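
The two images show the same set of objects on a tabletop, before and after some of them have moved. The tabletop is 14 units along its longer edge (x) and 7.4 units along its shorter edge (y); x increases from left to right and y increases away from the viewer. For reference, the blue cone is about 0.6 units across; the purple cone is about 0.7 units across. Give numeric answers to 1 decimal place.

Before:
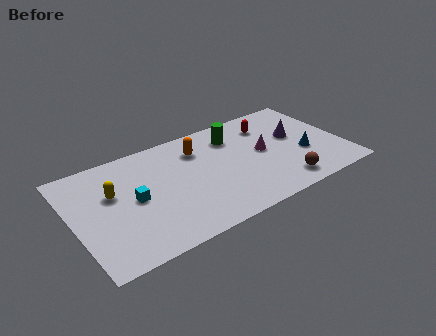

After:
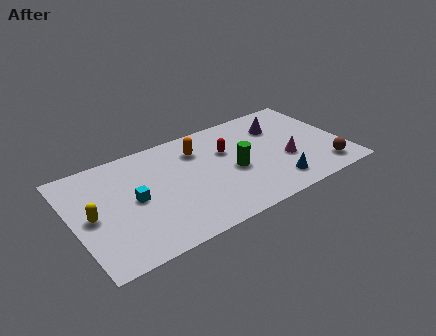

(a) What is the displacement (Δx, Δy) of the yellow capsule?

(-1.2, -1.0)

The yellow capsule was at about (2.1, 4.6) and moved to about (0.9, 3.6).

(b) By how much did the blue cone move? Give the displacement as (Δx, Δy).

(-1.8, -1.4)

The blue cone was at about (11.9, 2.8) and moved to about (10.1, 1.4).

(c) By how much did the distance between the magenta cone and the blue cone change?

-0.7

Before: roughly 2.3 units apart; after: 1.6. That's 0.7 units closer together.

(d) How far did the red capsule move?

2.6

From (10.5, 5.7) to (8.1, 4.8), the red capsule covered √(2.4² + 0.9²) ≈ 2.6 units.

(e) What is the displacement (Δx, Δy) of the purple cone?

(-0.7, 1.1)

The purple cone was at about (11.7, 4.3) and moved to about (11.0, 5.4).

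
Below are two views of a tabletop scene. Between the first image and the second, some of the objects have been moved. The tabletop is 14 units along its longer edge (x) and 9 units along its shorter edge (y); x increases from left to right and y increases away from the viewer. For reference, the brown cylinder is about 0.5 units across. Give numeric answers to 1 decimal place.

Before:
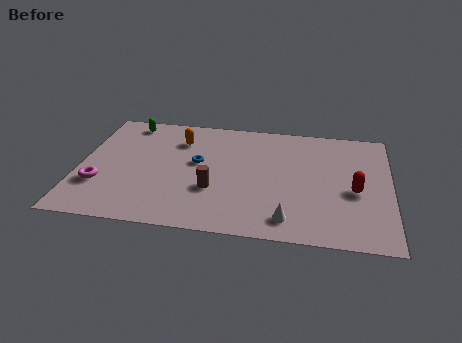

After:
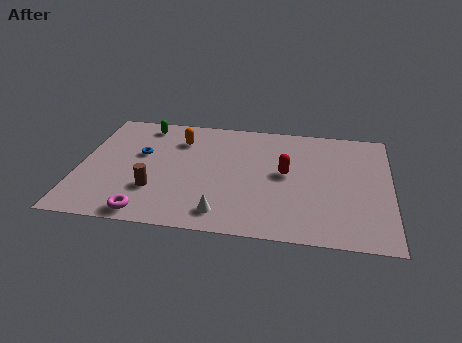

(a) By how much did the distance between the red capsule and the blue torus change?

-0.6

They were about 7.2 units apart before and 6.6 after — 0.6 units closer together.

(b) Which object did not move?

the orange capsule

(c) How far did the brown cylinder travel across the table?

2.6

From (6.1, 3.1) to (3.5, 2.7), the brown cylinder covered √(2.6² + 0.4²) ≈ 2.6 units.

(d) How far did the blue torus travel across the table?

2.6

From (5.3, 5.1) to (2.7, 5.4), the blue torus covered √(2.6² + 0.3²) ≈ 2.6 units.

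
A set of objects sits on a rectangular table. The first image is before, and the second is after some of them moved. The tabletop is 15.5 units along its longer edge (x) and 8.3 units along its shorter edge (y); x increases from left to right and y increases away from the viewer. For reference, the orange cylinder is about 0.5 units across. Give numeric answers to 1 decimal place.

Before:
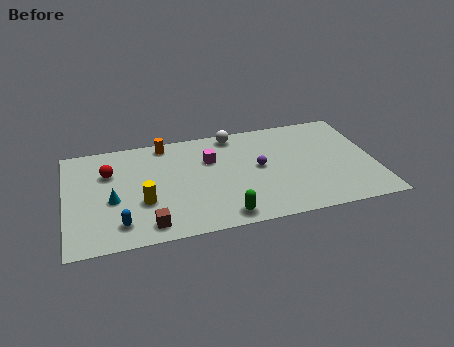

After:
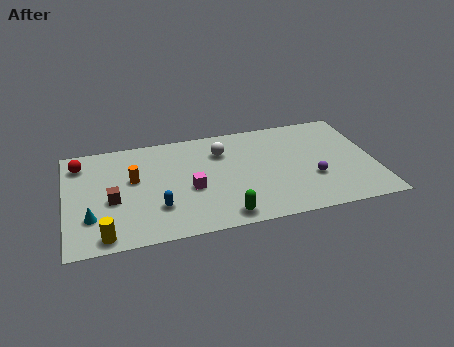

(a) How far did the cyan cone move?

1.6

The cyan cone moved from about (2.3, 3.5) to (1.2, 2.4), a distance of √(1.1² + 1.1²) ≈ 1.6.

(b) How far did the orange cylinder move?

3.0

The orange cylinder was near (5.1, 7.4) before and (3.4, 4.9) after, so it travelled √(1.7² + 2.5²) ≈ 3.0 units.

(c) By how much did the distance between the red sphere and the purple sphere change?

+4.5

The distance was about 7.6 in the first image and 12.1 in the second, so they moved 4.5 units further apart.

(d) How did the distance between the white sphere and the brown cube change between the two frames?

-1.5

The distance was about 7.7 in the first image and 6.2 in the second, so they moved 1.5 units closer together.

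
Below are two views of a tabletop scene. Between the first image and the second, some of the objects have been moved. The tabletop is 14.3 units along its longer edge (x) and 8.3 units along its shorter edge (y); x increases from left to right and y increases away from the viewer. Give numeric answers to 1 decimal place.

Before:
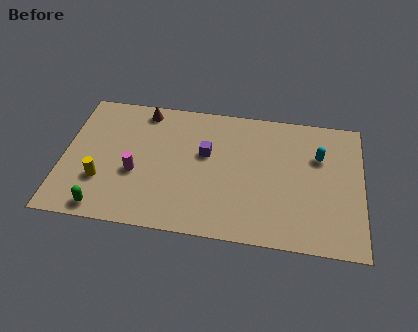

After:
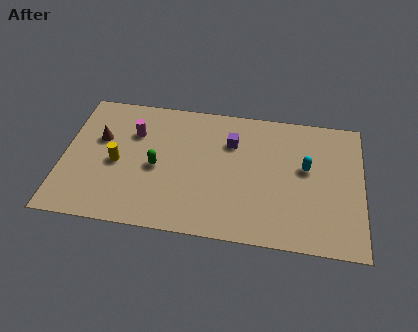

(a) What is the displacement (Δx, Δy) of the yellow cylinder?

(0.7, 1.2)

The yellow cylinder started near (1.9, 2.6) and ended near (2.6, 3.8).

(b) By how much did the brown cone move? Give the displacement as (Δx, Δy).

(-2.0, -2.1)

From the two frames, the brown cone sits at roughly (3.7, 7.3) before and (1.7, 5.2) after.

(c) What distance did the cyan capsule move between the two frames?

1.0

The cyan capsule moved from about (12.2, 5.6) to (11.6, 4.8), a distance of √(0.6² + 0.8²) ≈ 1.0.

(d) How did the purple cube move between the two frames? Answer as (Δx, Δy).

(1.2, 0.9)

The purple cube started near (6.8, 5.0) and ended near (8.0, 5.9).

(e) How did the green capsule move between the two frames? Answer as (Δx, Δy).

(2.4, 2.9)

The green capsule was at about (2.1, 0.9) and moved to about (4.5, 3.8).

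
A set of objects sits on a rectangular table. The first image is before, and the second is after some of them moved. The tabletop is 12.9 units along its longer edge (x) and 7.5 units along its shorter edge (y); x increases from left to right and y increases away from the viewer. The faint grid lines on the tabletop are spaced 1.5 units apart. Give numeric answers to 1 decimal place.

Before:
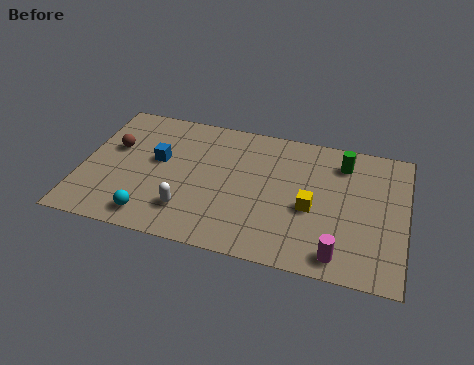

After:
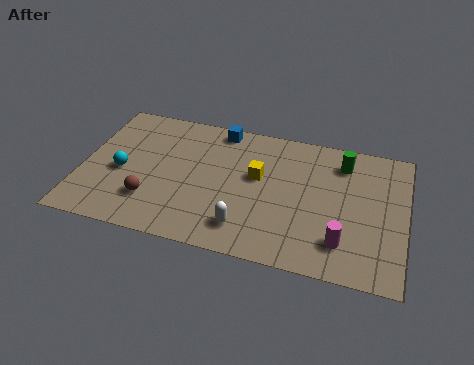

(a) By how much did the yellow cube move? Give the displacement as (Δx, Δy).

(-2.2, 1.2)

The yellow cube started near (9.2, 3.2) and ended near (7.0, 4.4).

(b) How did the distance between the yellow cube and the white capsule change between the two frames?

-2.1

Before: roughly 5.0 units apart; after: 2.9. That's 2.1 units closer together.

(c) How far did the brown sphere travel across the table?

3.1

The brown sphere was near (1.2, 4.6) before and (2.9, 2.0) after, so it travelled √(1.7² + 2.6²) ≈ 3.1 units.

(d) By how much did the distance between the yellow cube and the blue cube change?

-3.4

The distance was about 6.3 in the first image and 2.9 in the second, so they moved 3.4 units closer together.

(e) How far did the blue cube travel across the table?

3.3

The blue cube was near (3.0, 4.3) before and (5.3, 6.7) after, so it travelled √(2.3² + 2.4²) ≈ 3.3 units.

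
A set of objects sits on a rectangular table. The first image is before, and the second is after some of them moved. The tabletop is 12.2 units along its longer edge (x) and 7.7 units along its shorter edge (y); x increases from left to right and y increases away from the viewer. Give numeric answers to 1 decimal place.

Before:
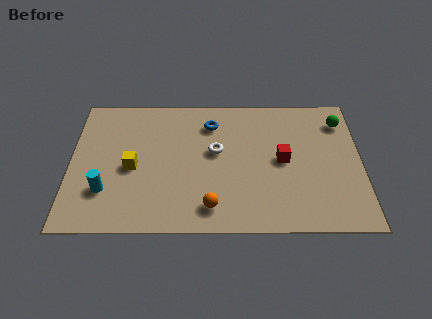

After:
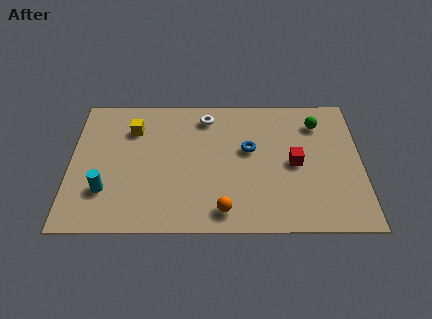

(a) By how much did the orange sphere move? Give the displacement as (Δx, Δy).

(0.5, -0.2)

The orange sphere started near (5.9, 1.3) and ended near (6.4, 1.1).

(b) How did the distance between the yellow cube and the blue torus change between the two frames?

+0.9

The distance was about 4.1 in the first image and 5.0 in the second, so they moved 0.9 units further apart.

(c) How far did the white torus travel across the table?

2.0

The white torus was near (6.1, 4.4) before and (5.7, 6.4) after, so it travelled √(0.4² + 2.0²) ≈ 2.0 units.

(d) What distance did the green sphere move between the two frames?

1.0

From (11.4, 6.1) to (10.4, 6.0), the green sphere covered √(1.0² + 0.1²) ≈ 1.0 units.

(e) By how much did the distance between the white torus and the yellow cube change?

-0.4

They were about 3.6 units apart before and 3.2 after — 0.4 units closer together.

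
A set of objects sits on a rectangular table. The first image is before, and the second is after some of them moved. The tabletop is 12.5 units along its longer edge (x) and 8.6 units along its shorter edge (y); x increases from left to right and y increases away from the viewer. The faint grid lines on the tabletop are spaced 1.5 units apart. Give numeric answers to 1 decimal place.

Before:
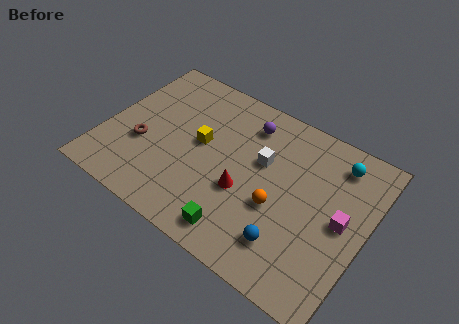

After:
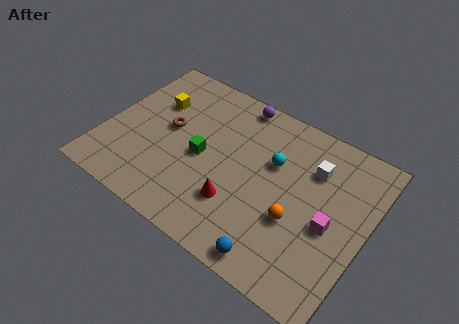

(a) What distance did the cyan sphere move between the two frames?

3.2

The cyan sphere was near (10.7, 7.1) before and (7.9, 5.5) after, so it travelled √(2.8² + 1.6²) ≈ 3.2 units.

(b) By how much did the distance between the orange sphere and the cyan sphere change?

-1.6

They were about 4.3 units apart before and 2.7 after — 1.6 units closer together.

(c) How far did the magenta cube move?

0.7

From (11.4, 4.3) to (10.9, 3.8), the magenta cube covered √(0.5² + 0.5²) ≈ 0.7 units.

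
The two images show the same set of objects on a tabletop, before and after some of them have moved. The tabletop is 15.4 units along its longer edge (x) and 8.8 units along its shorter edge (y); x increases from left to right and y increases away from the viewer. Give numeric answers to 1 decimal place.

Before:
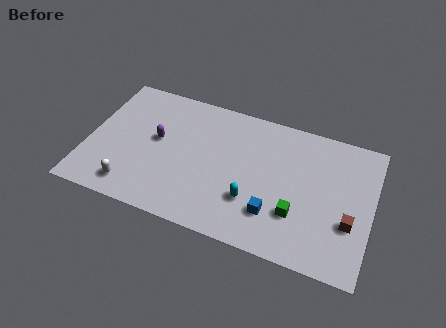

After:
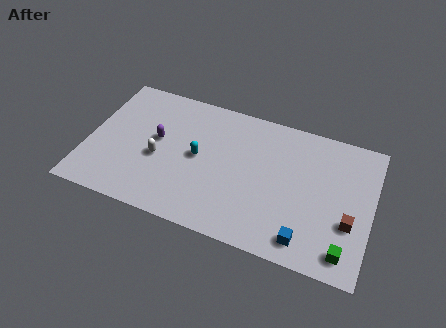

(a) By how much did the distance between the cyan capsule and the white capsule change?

-4.3

Before: roughly 6.5 units apart; after: 2.2. That's 4.3 units closer together.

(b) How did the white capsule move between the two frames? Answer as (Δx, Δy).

(1.2, 2.3)

The white capsule started near (2.7, 1.4) and ended near (3.9, 3.7).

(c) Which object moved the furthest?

the cyan capsule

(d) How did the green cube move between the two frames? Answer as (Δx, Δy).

(2.7, -1.4)

From the two frames, the green cube sits at roughly (11.5, 2.7) before and (14.2, 1.3) after.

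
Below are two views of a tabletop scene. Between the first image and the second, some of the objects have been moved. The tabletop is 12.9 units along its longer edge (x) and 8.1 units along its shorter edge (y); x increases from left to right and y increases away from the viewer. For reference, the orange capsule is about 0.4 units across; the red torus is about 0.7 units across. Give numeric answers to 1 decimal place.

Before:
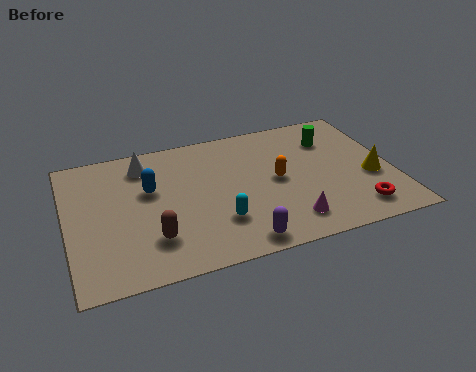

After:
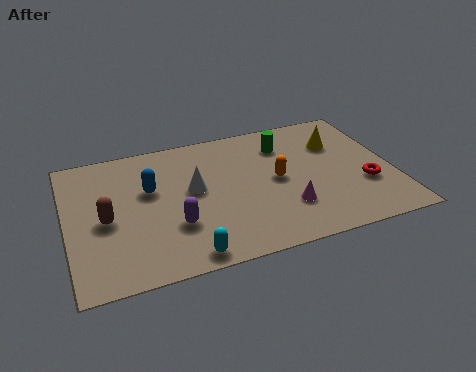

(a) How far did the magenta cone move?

0.8

The magenta cone moved from about (8.5, 1.5) to (8.5, 2.3), a distance of √(0.0² + 0.8²) ≈ 0.8.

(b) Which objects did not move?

the orange capsule and the blue capsule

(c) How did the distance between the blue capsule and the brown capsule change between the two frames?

-0.7

They were about 2.9 units apart before and 2.2 after — 0.7 units closer together.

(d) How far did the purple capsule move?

2.9

The purple capsule was near (6.5, 0.9) before and (4.1, 2.6) after, so it travelled √(2.4² + 1.7²) ≈ 2.9 units.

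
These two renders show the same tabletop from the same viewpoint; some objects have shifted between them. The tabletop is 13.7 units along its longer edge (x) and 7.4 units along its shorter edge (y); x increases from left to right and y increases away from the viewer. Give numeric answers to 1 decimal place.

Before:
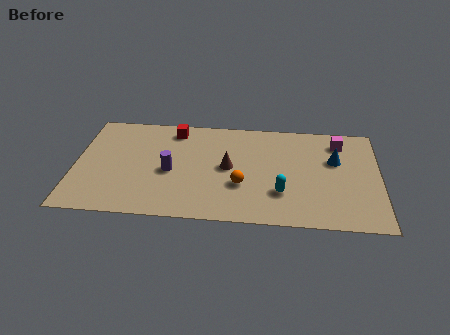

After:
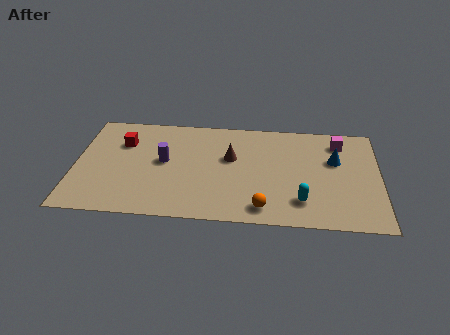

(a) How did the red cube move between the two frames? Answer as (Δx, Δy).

(-2.3, -1.1)

From the two frames, the red cube sits at roughly (4.4, 6.3) before and (2.1, 5.2) after.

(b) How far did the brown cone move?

0.7

The brown cone moved from about (6.9, 3.8) to (7.0, 4.5), a distance of √(0.1² + 0.7²) ≈ 0.7.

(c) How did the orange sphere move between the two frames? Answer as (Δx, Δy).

(1.0, -1.5)

The orange sphere started near (7.5, 2.6) and ended near (8.5, 1.1).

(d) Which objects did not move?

the magenta cube and the blue cone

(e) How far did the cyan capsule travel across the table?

1.0

From (9.3, 2.2) to (10.2, 1.7), the cyan capsule covered √(0.9² + 0.5²) ≈ 1.0 units.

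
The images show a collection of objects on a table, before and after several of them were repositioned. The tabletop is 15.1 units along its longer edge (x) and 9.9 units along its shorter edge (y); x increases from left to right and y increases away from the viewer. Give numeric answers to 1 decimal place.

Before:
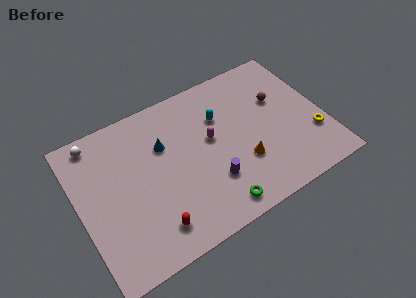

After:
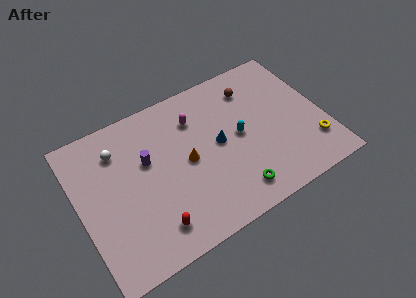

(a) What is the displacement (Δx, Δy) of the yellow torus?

(-0.1, -0.6)

The yellow torus started near (14.2, 3.0) and ended near (14.1, 2.4).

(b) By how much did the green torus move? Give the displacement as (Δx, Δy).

(1.2, 0.4)

The green torus started near (7.8, 1.2) and ended near (9.0, 1.6).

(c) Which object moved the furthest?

the purple cylinder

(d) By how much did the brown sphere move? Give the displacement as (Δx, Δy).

(-1.4, 1.5)

The brown sphere was at about (12.6, 6.3) and moved to about (11.2, 7.8).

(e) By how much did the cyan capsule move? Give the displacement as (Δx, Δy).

(0.9, -1.8)

The cyan capsule started near (9.0, 6.8) and ended near (9.9, 5.0).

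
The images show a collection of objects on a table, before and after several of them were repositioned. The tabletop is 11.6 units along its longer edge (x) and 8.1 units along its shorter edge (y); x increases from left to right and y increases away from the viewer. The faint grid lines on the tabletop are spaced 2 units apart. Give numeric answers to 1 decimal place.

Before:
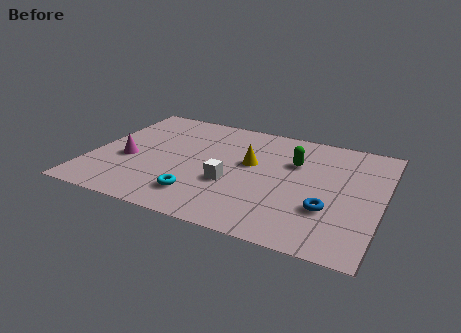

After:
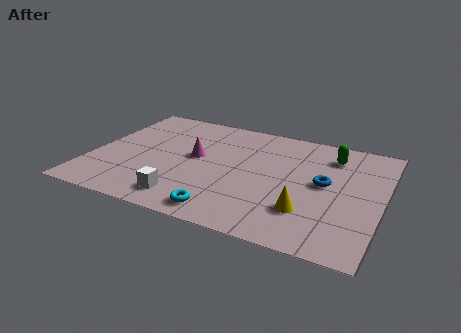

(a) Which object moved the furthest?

the yellow cone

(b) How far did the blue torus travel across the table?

1.7

The blue torus moved from about (9.6, 2.6) to (9.3, 4.3), a distance of √(0.3² + 1.7²) ≈ 1.7.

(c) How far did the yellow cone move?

3.5

The yellow cone moved from about (6.3, 4.7) to (8.8, 2.2), a distance of √(2.5² + 2.5²) ≈ 3.5.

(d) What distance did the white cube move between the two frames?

2.3

The white cube was near (5.7, 3.0) before and (4.1, 1.3) after, so it travelled √(1.6² + 1.7²) ≈ 2.3 units.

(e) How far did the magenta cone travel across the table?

2.8

From (1.5, 3.3) to (4.1, 4.4), the magenta cone covered √(2.6² + 1.1²) ≈ 2.8 units.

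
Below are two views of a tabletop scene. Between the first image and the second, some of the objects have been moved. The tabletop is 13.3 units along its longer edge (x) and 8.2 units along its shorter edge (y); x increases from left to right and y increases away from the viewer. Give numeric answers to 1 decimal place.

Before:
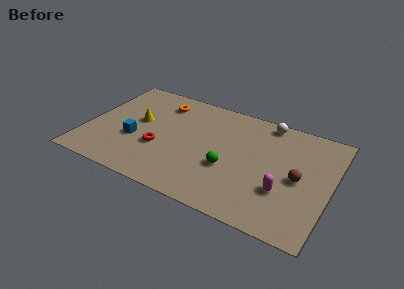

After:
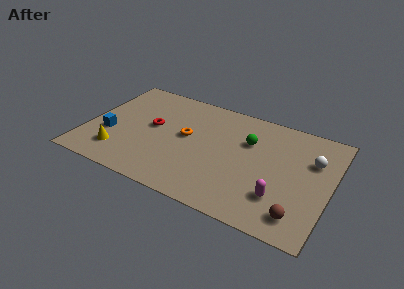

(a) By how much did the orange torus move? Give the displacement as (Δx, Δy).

(1.7, -2.1)

The orange torus started near (3.7, 6.6) and ended near (5.4, 4.5).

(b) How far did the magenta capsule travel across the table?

0.5

From (10.9, 2.7) to (10.8, 2.2), the magenta capsule covered √(0.1² + 0.5²) ≈ 0.5 units.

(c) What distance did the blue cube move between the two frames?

1.4

The blue cube was near (2.7, 3.1) before and (1.3, 3.0) after, so it travelled √(1.4² + 0.1²) ≈ 1.4 units.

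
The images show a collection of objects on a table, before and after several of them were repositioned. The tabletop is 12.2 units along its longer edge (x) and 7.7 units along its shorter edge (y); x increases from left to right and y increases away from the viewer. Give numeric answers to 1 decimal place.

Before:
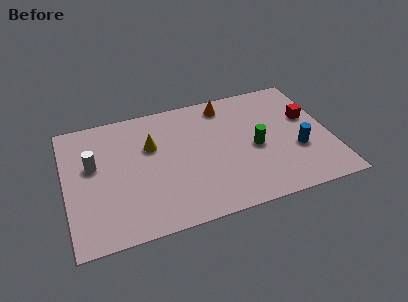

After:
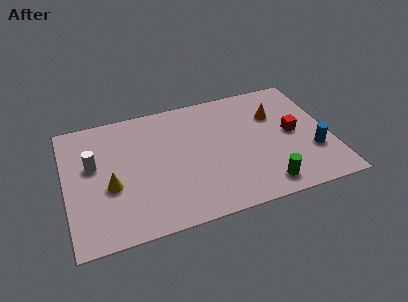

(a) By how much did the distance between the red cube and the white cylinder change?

-0.8

Before: roughly 10.0 units apart; after: 9.2. That's 0.8 units closer together.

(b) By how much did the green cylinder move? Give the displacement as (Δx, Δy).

(0.2, -2.4)

The green cylinder was at about (8.7, 3.5) and moved to about (8.9, 1.1).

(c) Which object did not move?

the white cylinder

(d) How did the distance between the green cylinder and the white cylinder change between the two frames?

+0.9

Before: roughly 7.5 units apart; after: 8.4. That's 0.9 units further apart.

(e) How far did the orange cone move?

2.6

The orange cone moved from about (7.6, 6.6) to (9.8, 5.3), a distance of √(2.2² + 1.3²) ≈ 2.6.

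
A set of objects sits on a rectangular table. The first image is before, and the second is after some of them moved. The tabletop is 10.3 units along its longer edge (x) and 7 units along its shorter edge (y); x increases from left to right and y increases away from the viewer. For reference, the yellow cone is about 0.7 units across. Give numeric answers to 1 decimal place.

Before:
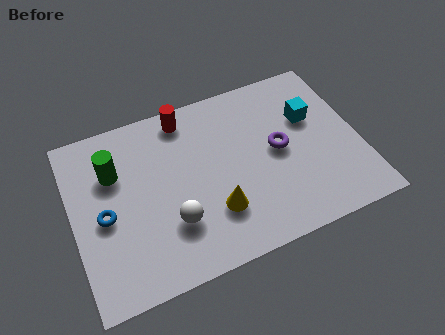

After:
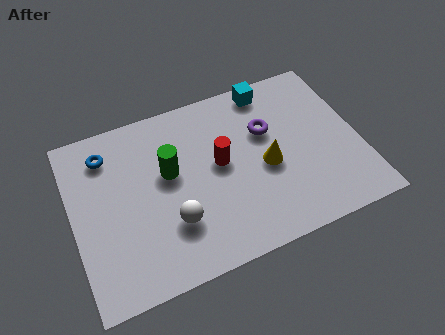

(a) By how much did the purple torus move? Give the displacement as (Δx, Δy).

(-0.3, 0.9)

From the two frames, the purple torus sits at roughly (7.4, 3.6) before and (7.1, 4.5) after.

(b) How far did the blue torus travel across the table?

2.4

The blue torus moved from about (1.1, 3.2) to (1.4, 5.6), a distance of √(0.3² + 2.4²) ≈ 2.4.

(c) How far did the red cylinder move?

2.5

The red cylinder moved from about (4.3, 6.1) to (5.3, 3.8), a distance of √(1.0² + 2.3²) ≈ 2.5.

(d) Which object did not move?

the white sphere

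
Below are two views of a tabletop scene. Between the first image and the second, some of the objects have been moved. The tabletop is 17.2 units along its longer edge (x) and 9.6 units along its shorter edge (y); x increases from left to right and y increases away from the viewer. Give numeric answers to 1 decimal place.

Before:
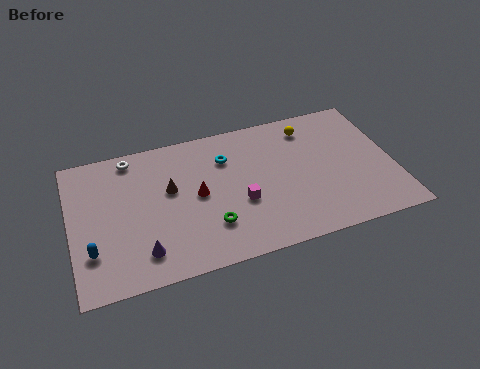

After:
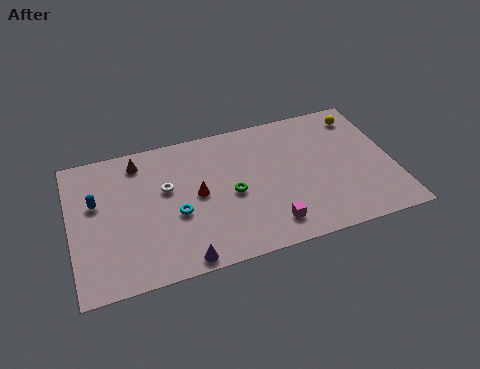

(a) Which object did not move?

the red cone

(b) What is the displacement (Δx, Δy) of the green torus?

(1.3, 1.8)

The green torus was at about (7.2, 2.6) and moved to about (8.5, 4.4).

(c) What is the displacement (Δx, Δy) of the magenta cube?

(1.4, -2.0)

From the two frames, the magenta cube sits at roughly (8.9, 3.7) before and (10.3, 1.7) after.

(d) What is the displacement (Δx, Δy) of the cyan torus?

(-2.9, -3.1)

The cyan torus started near (8.4, 7.0) and ended near (5.5, 3.9).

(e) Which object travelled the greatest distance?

the cyan torus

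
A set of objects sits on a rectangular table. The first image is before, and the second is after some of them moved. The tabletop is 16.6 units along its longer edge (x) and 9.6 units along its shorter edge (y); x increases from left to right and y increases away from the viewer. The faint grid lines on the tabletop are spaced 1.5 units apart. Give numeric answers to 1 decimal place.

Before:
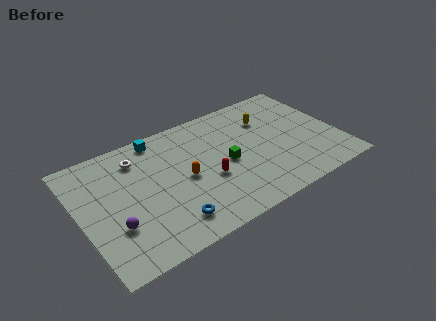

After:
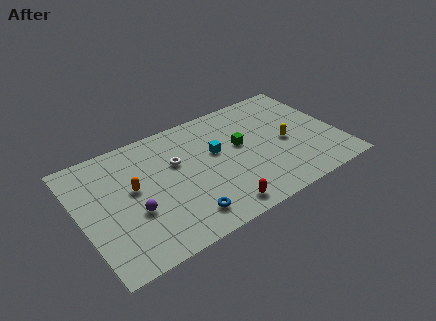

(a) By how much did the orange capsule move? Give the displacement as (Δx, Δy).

(-3.2, 0.8)

The orange capsule was at about (6.6, 4.6) and moved to about (3.4, 5.4).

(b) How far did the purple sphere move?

1.4

The purple sphere moved from about (1.9, 3.1) to (3.2, 3.6), a distance of √(1.3² + 0.5²) ≈ 1.4.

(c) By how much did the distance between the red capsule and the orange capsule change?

+4.8

They were about 1.6 units apart before and 6.4 after — 4.8 units further apart.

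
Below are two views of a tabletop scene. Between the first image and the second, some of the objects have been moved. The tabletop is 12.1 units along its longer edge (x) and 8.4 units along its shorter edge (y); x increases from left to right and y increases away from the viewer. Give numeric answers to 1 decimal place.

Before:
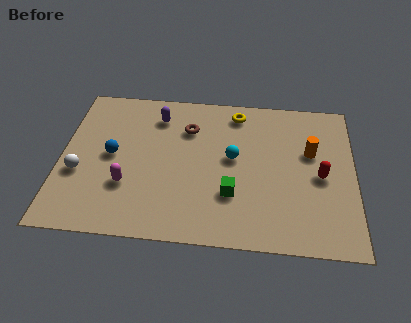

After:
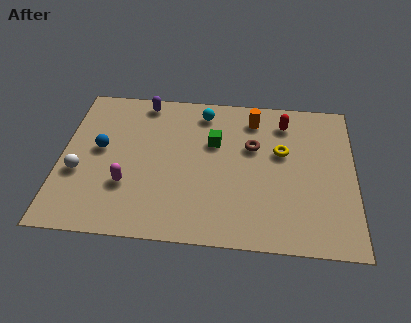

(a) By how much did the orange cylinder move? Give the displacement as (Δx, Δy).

(-2.4, 1.7)

The orange cylinder was at about (10.3, 5.2) and moved to about (7.9, 6.9).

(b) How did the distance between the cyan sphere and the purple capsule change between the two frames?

-1.3

Before: roughly 3.8 units apart; after: 2.5. That's 1.3 units closer together.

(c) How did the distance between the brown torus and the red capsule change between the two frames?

-3.9

Before: roughly 5.9 units apart; after: 2.0. That's 3.9 units closer together.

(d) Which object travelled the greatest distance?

the red capsule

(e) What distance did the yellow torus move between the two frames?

2.8

From (7.2, 7.2) to (9.1, 5.1), the yellow torus covered √(1.9² + 2.1²) ≈ 2.8 units.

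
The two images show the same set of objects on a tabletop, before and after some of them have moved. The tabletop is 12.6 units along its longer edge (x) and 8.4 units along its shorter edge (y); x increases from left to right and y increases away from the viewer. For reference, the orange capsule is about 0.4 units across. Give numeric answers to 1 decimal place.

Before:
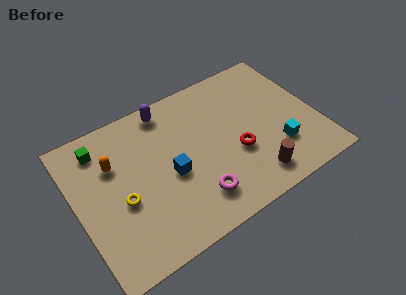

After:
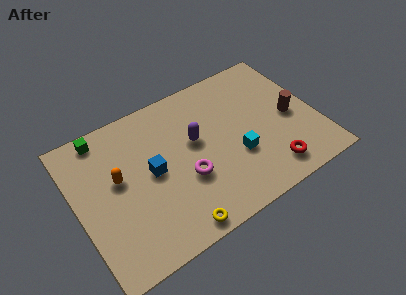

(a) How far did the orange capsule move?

0.9

From (2.1, 5.7) to (2.2, 4.8), the orange capsule covered √(0.1² + 0.9²) ≈ 0.9 units.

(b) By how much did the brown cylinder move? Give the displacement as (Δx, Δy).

(2.5, 2.5)

From the two frames, the brown cylinder sits at roughly (8.8, 1.4) before and (11.3, 3.9) after.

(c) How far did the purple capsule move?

2.7

From (5.2, 7.4) to (6.3, 4.9), the purple capsule covered √(1.1² + 2.5²) ≈ 2.7 units.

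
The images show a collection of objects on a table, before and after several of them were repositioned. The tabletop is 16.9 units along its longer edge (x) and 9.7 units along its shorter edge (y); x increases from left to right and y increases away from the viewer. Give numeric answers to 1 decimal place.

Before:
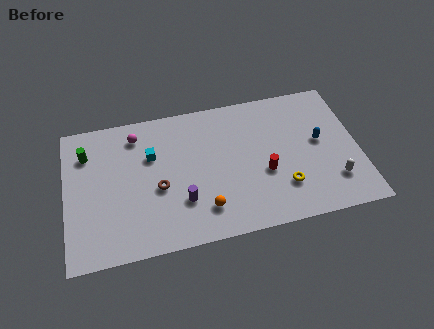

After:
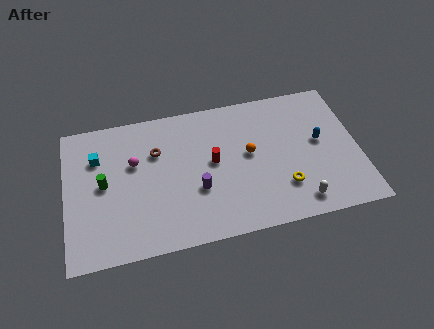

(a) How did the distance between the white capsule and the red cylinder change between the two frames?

+1.9

They were about 4.1 units apart before and 6.0 after — 1.9 units further apart.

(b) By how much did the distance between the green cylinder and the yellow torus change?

-1.6

Before: roughly 12.1 units apart; after: 10.5. That's 1.6 units closer together.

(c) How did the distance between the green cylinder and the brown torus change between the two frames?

-1.6

Before: roughly 5.1 units apart; after: 3.5. That's 1.6 units closer together.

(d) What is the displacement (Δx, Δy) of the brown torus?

(0.0, 2.5)

The brown torus was at about (5.3, 4.1) and moved to about (5.3, 6.6).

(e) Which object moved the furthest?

the orange sphere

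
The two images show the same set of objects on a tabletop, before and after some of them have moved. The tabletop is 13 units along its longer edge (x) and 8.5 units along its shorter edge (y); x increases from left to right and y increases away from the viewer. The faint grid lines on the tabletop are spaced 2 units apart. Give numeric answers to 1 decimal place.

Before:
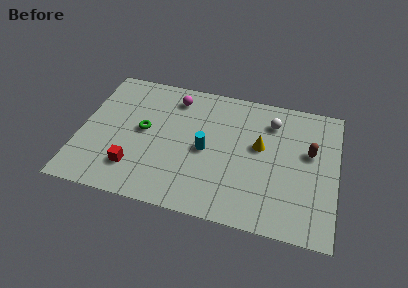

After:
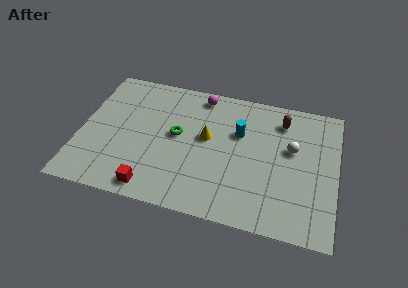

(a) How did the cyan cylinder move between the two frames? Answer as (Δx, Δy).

(1.6, 1.5)

The cyan cylinder was at about (6.4, 4.0) and moved to about (8.0, 5.5).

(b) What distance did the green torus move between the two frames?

1.7

The green torus was near (3.2, 4.5) before and (4.9, 4.6) after, so it travelled √(1.7² + 0.1²) ≈ 1.7 units.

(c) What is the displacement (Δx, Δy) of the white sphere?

(1.1, -1.5)

The white sphere was at about (9.6, 6.6) and moved to about (10.7, 5.1).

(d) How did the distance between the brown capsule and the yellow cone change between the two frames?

+1.7

Before: roughly 2.5 units apart; after: 4.2. That's 1.7 units further apart.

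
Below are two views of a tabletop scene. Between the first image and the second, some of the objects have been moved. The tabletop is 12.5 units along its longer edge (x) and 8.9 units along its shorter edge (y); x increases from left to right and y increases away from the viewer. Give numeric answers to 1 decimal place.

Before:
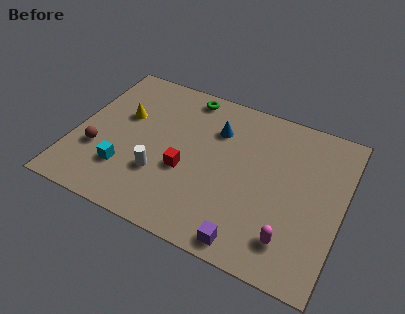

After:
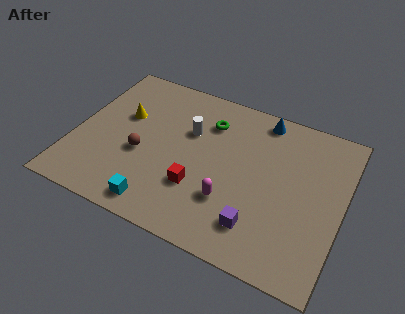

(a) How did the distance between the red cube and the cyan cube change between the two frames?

-0.6

They were about 2.9 units apart before and 2.3 after — 0.6 units closer together.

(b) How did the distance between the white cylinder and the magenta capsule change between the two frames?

-2.4

Before: roughly 6.3 units apart; after: 3.9. That's 2.4 units closer together.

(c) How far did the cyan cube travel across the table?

2.2

From (2.6, 2.4) to (4.4, 1.1), the cyan cube covered √(1.8² + 1.3²) ≈ 2.2 units.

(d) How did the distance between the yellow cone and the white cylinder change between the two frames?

-0.3

The distance was about 3.4 in the first image and 3.1 in the second, so they moved 0.3 units closer together.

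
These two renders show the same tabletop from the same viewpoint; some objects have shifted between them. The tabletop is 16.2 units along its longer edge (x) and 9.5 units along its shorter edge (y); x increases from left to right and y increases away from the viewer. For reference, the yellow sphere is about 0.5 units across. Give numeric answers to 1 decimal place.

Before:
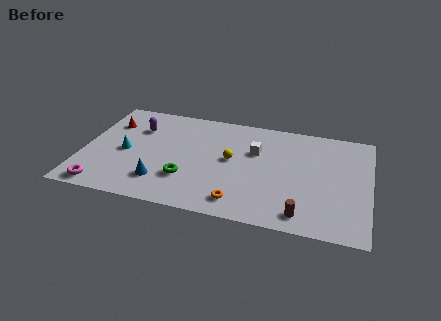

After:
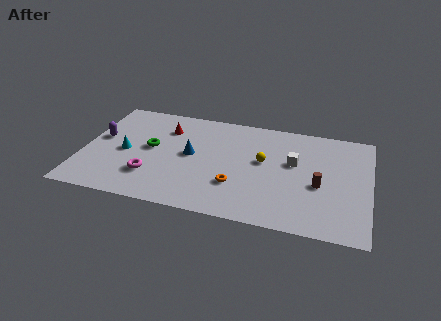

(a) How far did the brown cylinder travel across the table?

2.8

From (12.6, 1.3) to (13.4, 4.0), the brown cylinder covered √(0.8² + 2.7²) ≈ 2.8 units.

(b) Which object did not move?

the cyan cone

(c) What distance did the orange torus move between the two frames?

1.4

The orange torus moved from about (9.1, 1.5) to (8.8, 2.9), a distance of √(0.3² + 1.4²) ≈ 1.4.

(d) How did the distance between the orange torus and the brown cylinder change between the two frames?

+1.2

Before: roughly 3.5 units apart; after: 4.7. That's 1.2 units further apart.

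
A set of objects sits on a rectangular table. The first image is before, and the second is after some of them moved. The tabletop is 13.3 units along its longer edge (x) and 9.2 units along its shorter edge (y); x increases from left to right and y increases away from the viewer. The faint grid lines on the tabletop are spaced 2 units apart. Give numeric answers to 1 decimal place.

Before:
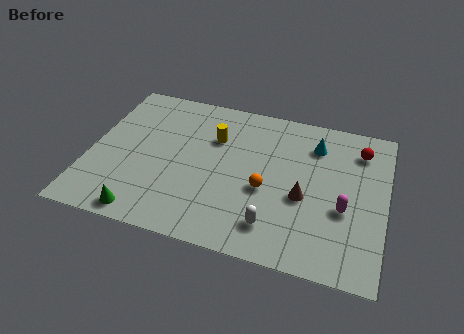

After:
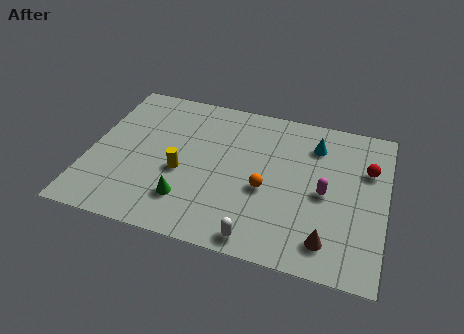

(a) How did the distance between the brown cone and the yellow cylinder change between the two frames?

+2.2

They were about 4.9 units apart before and 7.1 after — 2.2 units further apart.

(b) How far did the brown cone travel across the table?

2.5

The brown cone moved from about (9.7, 3.8) to (10.9, 1.6), a distance of √(1.2² + 2.2²) ≈ 2.5.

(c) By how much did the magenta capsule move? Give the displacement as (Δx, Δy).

(-0.9, 0.7)

From the two frames, the magenta capsule sits at roughly (11.5, 3.6) before and (10.6, 4.3) after.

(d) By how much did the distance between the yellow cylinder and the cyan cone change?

+2.1

The distance was about 4.6 in the first image and 6.7 in the second, so they moved 2.1 units further apart.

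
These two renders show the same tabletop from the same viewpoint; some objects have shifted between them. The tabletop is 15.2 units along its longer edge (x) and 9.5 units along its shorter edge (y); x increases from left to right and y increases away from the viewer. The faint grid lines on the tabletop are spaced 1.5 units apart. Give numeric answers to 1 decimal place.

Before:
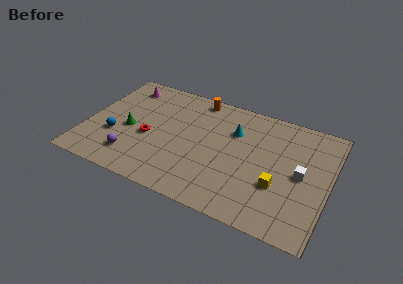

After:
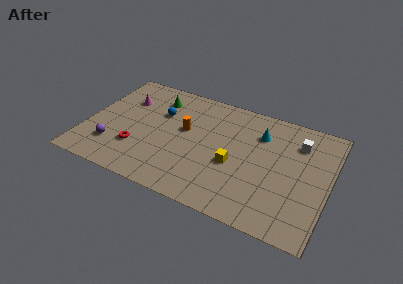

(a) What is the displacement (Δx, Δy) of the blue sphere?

(2.5, 3.0)

From the two frames, the blue sphere sits at roughly (1.9, 3.3) before and (4.4, 6.3) after.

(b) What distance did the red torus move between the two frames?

1.3

The red torus moved from about (4.0, 4.0) to (3.4, 2.8), a distance of √(0.6² + 1.2²) ≈ 1.3.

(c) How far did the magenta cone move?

1.2

The magenta cone was near (1.9, 7.9) before and (2.1, 6.7) after, so it travelled √(0.2² + 1.2²) ≈ 1.2 units.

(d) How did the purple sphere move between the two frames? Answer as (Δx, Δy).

(-1.3, 0.4)

The purple sphere was at about (3.2, 2.0) and moved to about (1.9, 2.4).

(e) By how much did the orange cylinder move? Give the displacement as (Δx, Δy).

(-0.4, -3.0)

From the two frames, the orange cylinder sits at roughly (6.5, 8.5) before and (6.1, 5.5) after.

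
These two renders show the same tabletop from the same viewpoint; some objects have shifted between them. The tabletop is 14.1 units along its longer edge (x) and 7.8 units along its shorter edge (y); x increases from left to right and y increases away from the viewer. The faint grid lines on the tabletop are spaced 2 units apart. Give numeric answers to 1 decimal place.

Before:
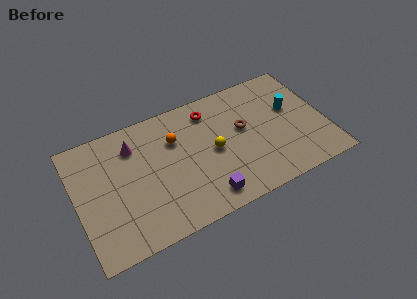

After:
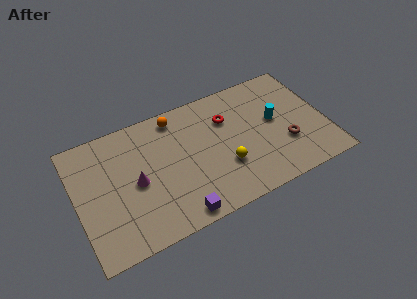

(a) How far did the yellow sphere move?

1.3

The yellow sphere was near (7.7, 3.8) before and (8.2, 2.6) after, so it travelled √(0.5² + 1.2²) ≈ 1.3 units.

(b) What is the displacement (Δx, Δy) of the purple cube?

(-1.6, -0.4)

The purple cube was at about (6.9, 1.2) and moved to about (5.3, 0.8).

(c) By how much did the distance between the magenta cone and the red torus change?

+1.3

Before: roughly 4.4 units apart; after: 5.7. That's 1.3 units further apart.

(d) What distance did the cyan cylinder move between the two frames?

1.1

The cyan cylinder moved from about (12.3, 4.7) to (11.3, 4.3), a distance of √(1.0² + 0.4²) ≈ 1.1.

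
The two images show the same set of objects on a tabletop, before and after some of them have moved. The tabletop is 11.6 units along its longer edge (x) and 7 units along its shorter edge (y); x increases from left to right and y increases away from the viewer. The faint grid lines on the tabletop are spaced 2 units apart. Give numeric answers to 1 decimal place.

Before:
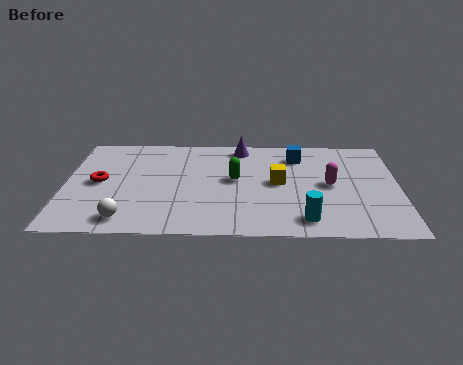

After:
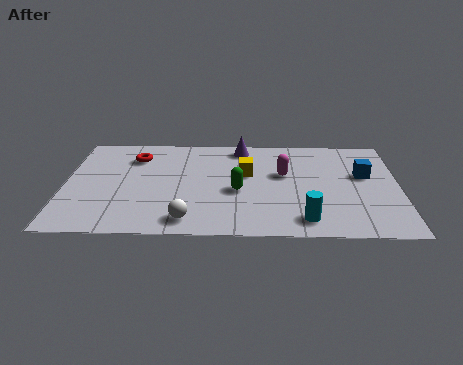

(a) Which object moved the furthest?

the blue cube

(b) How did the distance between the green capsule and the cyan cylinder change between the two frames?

-0.6

The distance was about 3.6 in the first image and 3.0 in the second, so they moved 0.6 units closer together.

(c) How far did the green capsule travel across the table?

0.8

The green capsule was near (5.9, 3.8) before and (6.0, 3.0) after, so it travelled √(0.1² + 0.8²) ≈ 0.8 units.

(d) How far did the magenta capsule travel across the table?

1.7

The magenta capsule moved from about (9.2, 3.5) to (7.6, 4.2), a distance of √(1.6² + 0.7²) ≈ 1.7.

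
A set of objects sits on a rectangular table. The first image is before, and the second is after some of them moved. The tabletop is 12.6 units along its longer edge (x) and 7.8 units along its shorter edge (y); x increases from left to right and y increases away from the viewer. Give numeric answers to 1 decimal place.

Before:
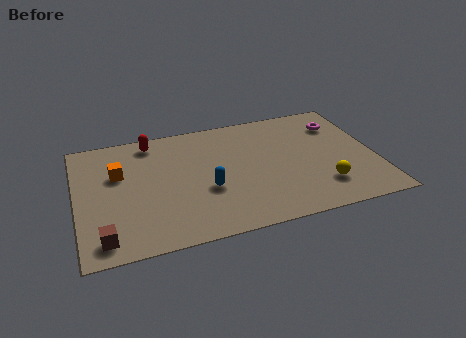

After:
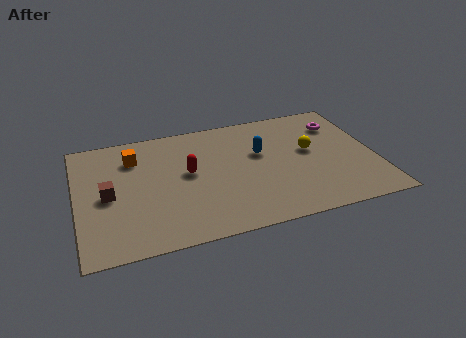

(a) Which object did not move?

the magenta torus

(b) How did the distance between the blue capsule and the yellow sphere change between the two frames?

-2.8

The distance was about 4.9 in the first image and 2.1 in the second, so they moved 2.8 units closer together.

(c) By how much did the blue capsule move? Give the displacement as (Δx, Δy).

(2.4, 1.8)

From the two frames, the blue capsule sits at roughly (5.4, 3.0) before and (7.8, 4.8) after.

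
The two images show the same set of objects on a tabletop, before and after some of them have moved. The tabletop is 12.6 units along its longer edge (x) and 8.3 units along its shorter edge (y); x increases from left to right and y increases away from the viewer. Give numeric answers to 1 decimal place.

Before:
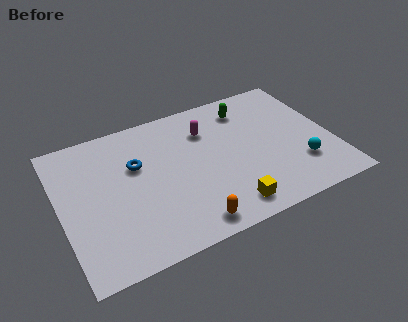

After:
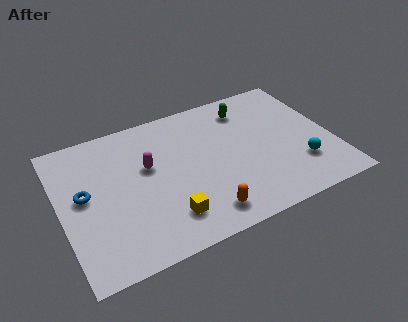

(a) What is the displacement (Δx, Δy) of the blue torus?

(-2.5, -0.8)

The blue torus was at about (3.6, 5.3) and moved to about (1.1, 4.5).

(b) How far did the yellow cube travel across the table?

2.8

The yellow cube was near (7.3, 1.2) before and (4.6, 1.8) after, so it travelled √(2.7² + 0.6²) ≈ 2.8 units.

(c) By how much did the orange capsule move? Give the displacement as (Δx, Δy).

(0.7, 0.3)

From the two frames, the orange capsule sits at roughly (5.5, 1.0) before and (6.2, 1.3) after.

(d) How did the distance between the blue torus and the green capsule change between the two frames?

+2.6

Before: roughly 5.6 units apart; after: 8.2. That's 2.6 units further apart.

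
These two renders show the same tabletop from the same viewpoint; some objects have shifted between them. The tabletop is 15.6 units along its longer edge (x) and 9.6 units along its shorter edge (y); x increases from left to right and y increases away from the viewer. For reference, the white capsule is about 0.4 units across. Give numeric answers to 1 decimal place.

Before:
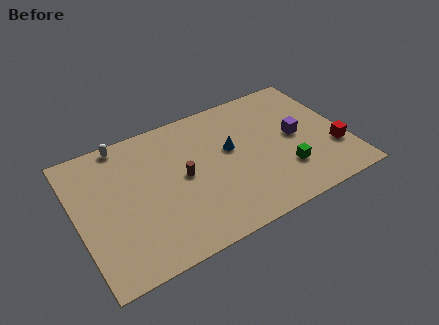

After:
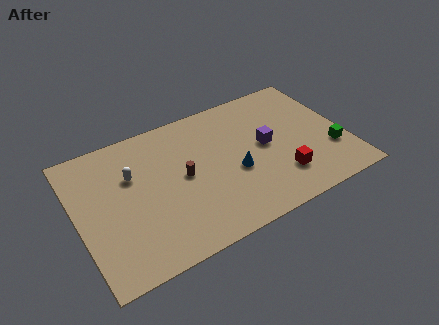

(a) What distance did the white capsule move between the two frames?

2.5

The white capsule moved from about (3.1, 8.8) to (3.3, 6.3), a distance of √(0.2² + 2.5²) ≈ 2.5.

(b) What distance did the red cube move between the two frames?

3.4

The red cube was near (14.8, 3.0) before and (11.5, 2.4) after, so it travelled √(3.3² + 0.6²) ≈ 3.4 units.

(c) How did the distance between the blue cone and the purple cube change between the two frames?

-1.6

The distance was about 3.9 in the first image and 2.3 in the second, so they moved 1.6 units closer together.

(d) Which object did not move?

the brown cylinder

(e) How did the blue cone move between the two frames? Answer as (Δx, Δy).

(0.0, -1.7)

The blue cone started near (9.0, 5.6) and ended near (9.0, 3.9).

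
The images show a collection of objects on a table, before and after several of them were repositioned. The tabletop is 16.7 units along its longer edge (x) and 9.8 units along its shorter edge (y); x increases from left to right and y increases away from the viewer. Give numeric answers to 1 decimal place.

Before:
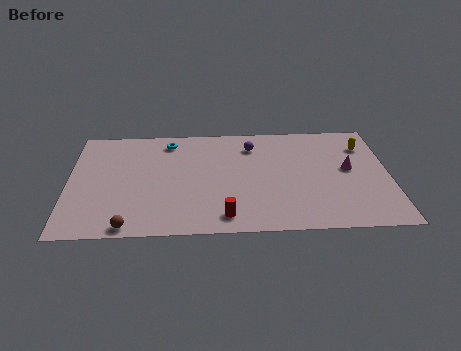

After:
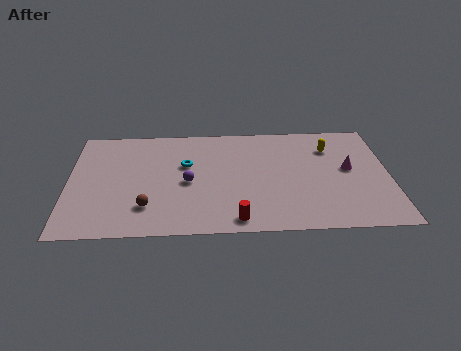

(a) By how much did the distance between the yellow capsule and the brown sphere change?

-3.2

They were about 14.0 units apart before and 10.8 after — 3.2 units closer together.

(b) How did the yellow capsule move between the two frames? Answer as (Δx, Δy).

(-1.8, -0.1)

The yellow capsule was at about (15.5, 7.4) and moved to about (13.7, 7.3).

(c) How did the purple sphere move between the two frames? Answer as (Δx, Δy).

(-3.4, -3.2)

The purple sphere was at about (9.6, 7.7) and moved to about (6.2, 4.5).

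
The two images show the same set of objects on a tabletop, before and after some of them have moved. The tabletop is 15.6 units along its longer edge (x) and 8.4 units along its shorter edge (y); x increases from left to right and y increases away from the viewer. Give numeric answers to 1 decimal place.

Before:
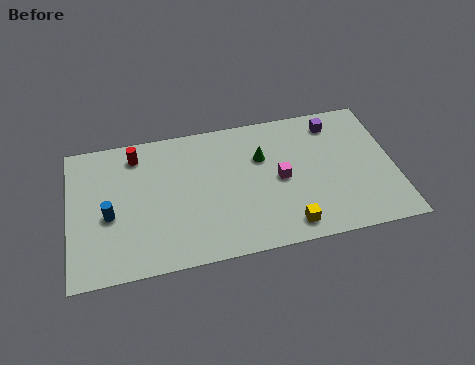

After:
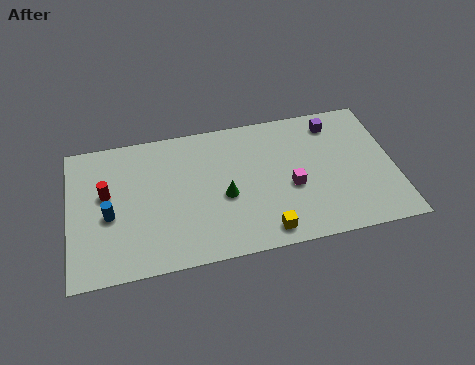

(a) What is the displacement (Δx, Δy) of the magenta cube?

(0.5, -0.6)

The magenta cube was at about (10.1, 4.1) and moved to about (10.6, 3.5).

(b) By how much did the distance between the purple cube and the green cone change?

+2.6

They were about 3.9 units apart before and 6.5 after — 2.6 units further apart.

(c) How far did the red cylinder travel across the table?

2.6

From (3.3, 7.0) to (1.8, 4.9), the red cylinder covered √(1.5² + 2.1²) ≈ 2.6 units.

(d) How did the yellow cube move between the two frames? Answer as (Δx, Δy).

(-1.1, -0.1)

From the two frames, the yellow cube sits at roughly (10.3, 1.2) before and (9.2, 1.1) after.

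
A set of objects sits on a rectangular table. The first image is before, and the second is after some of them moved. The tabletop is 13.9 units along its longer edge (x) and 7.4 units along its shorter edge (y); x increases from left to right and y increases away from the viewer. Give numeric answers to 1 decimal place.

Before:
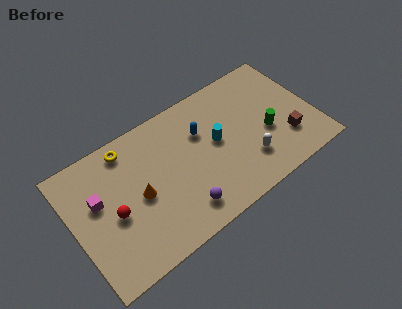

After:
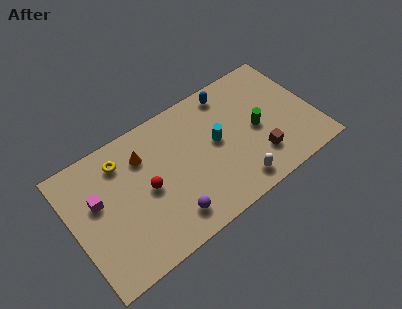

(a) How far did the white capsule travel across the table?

1.3

The white capsule moved from about (9.8, 2.0) to (8.9, 1.1), a distance of √(0.9² + 0.9²) ≈ 1.3.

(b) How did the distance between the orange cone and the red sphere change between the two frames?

+0.4

Before: roughly 1.5 units apart; after: 1.9. That's 0.4 units further apart.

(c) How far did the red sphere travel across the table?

2.0

From (2.2, 3.3) to (4.2, 3.6), the red sphere covered √(2.0² + 0.3²) ≈ 2.0 units.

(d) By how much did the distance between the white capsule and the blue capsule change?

+1.6

The distance was about 3.7 in the first image and 5.3 in the second, so they moved 1.6 units further apart.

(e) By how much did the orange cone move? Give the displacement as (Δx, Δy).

(0.6, 2.0)

The orange cone was at about (3.7, 3.5) and moved to about (4.3, 5.5).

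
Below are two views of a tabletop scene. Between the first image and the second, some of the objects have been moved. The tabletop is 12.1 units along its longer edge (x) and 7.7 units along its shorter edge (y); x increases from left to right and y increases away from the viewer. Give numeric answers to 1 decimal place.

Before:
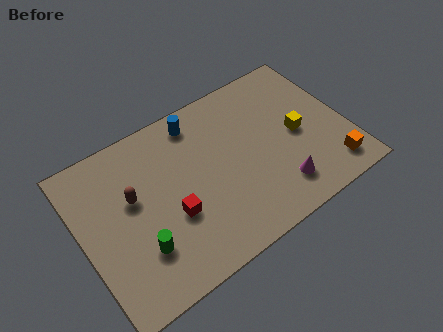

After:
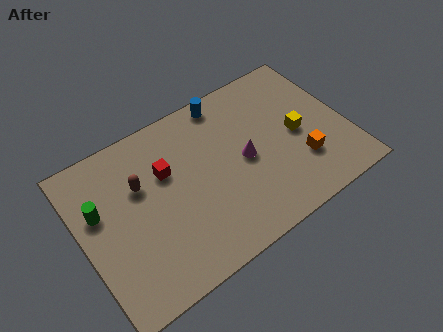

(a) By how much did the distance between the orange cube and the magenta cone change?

+0.4

Before: roughly 2.4 units apart; after: 2.8. That's 0.4 units further apart.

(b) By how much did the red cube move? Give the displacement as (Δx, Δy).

(0.1, 2.1)

From the two frames, the red cube sits at roughly (3.9, 2.9) before and (4.0, 5.0) after.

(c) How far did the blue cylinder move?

1.4

The blue cylinder moved from about (5.7, 6.6) to (7.1, 6.9), a distance of √(1.4² + 0.3²) ≈ 1.4.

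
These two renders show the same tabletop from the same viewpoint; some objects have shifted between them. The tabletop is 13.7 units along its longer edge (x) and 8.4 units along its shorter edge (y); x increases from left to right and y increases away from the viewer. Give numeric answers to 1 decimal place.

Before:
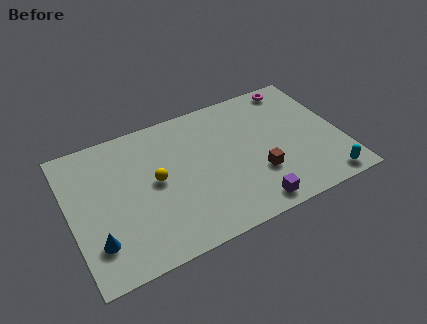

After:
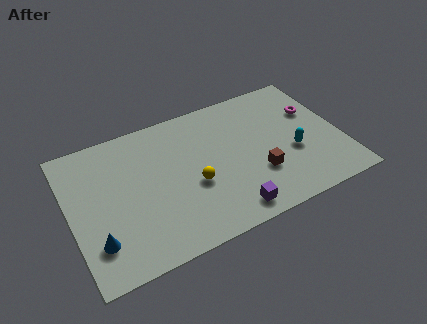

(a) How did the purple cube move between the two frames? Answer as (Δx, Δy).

(-1.1, 0.1)

From the two frames, the purple cube sits at roughly (8.7, 1.0) before and (7.6, 1.1) after.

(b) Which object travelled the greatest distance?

the cyan capsule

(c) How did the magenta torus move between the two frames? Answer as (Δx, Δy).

(0.7, -2.0)

From the two frames, the magenta torus sits at roughly (11.9, 7.5) before and (12.6, 5.5) after.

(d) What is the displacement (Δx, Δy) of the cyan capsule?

(-1.3, 2.4)

The cyan capsule started near (12.5, 0.9) and ended near (11.2, 3.3).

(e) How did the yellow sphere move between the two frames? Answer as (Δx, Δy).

(1.8, -1.0)

From the two frames, the yellow sphere sits at roughly (4.3, 4.4) before and (6.1, 3.4) after.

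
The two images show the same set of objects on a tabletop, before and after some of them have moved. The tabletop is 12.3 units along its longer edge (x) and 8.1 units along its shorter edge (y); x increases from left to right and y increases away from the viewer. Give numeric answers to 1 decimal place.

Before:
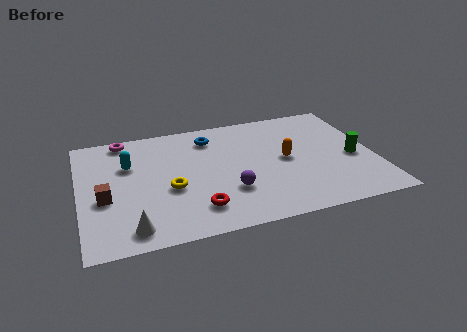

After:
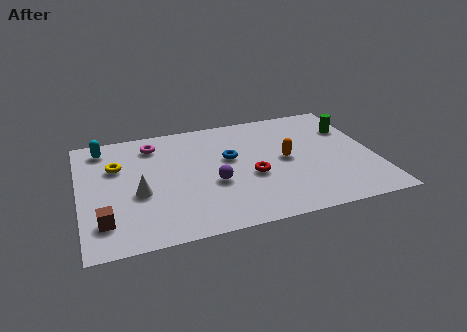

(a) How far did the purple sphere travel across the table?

0.9

From (6.1, 2.5) to (5.5, 3.2), the purple sphere covered √(0.6² + 0.7²) ≈ 0.9 units.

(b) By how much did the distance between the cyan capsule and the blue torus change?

+1.9

Before: roughly 3.7 units apart; after: 5.6. That's 1.9 units further apart.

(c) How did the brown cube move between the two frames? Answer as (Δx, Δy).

(-0.1, -1.5)

The brown cube was at about (1.0, 3.3) and moved to about (0.9, 1.8).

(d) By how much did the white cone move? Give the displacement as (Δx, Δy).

(0.4, 2.2)

From the two frames, the white cone sits at roughly (2.0, 1.1) before and (2.4, 3.3) after.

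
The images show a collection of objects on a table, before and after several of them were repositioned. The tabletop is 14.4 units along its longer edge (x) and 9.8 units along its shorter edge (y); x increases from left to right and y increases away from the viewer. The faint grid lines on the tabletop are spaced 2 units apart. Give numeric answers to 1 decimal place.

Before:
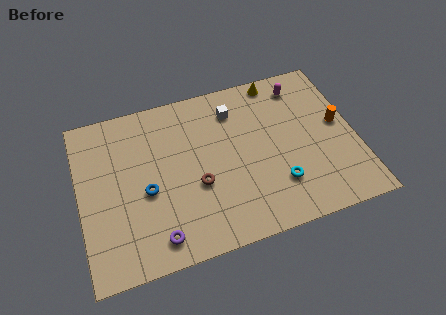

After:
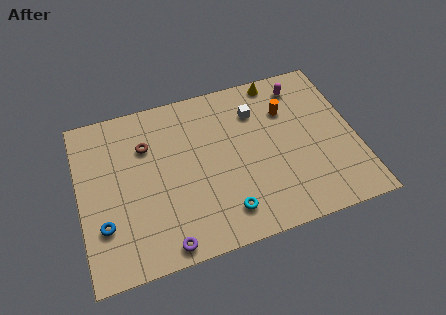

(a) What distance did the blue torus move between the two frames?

2.6

The blue torus moved from about (3.4, 4.2) to (1.1, 2.9), a distance of √(2.3² + 1.3²) ≈ 2.6.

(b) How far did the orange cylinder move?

3.1

The orange cylinder was near (13.6, 5.3) before and (11.0, 6.9) after, so it travelled √(2.6² + 1.6²) ≈ 3.1 units.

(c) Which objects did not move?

the yellow cone and the magenta capsule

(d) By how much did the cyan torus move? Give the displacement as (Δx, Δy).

(-2.8, -0.8)

The cyan torus was at about (10.1, 2.6) and moved to about (7.3, 1.8).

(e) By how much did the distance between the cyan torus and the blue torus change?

-0.6

The distance was about 6.9 in the first image and 6.3 in the second, so they moved 0.6 units closer together.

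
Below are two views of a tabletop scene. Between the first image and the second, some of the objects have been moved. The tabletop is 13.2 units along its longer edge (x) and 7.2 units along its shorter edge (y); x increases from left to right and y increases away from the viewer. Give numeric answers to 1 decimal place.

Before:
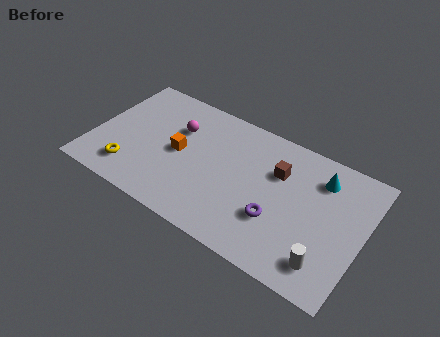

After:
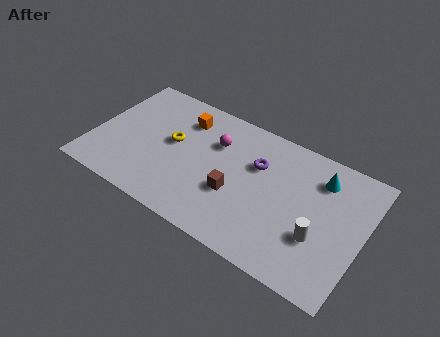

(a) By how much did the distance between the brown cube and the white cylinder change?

-0.4

Before: roughly 4.5 units apart; after: 4.1. That's 0.4 units closer together.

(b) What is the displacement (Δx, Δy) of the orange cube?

(-0.1, 2.0)

The orange cube started near (4.2, 3.6) and ended near (4.1, 5.6).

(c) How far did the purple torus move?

2.7

The purple torus moved from about (9.2, 2.4) to (7.9, 4.8), a distance of √(1.3² + 2.4²) ≈ 2.7.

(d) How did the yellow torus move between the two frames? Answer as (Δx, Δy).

(1.7, 2.5)

The yellow torus was at about (2.1, 1.5) and moved to about (3.8, 4.0).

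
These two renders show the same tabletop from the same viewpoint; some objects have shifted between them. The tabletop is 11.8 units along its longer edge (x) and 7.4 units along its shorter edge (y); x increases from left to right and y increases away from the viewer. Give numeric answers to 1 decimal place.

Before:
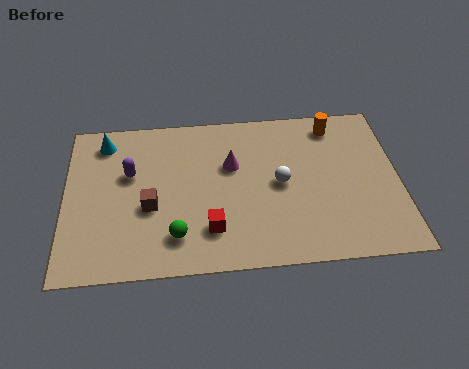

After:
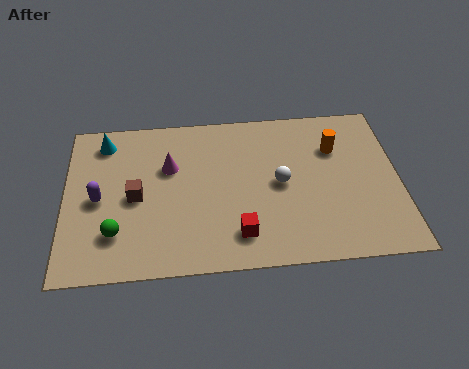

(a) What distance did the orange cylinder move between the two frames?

1.1

The orange cylinder moved from about (9.6, 6.3) to (9.6, 5.2), a distance of √(0.0² + 1.1²) ≈ 1.1.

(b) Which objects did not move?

the white sphere and the cyan cone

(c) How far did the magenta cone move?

2.2

The magenta cone was near (5.9, 4.7) before and (3.7, 4.8) after, so it travelled √(2.2² + 0.1²) ≈ 2.2 units.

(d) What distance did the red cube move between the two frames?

1.0

From (5.1, 1.8) to (6.1, 1.5), the red cube covered √(1.0² + 0.3²) ≈ 1.0 units.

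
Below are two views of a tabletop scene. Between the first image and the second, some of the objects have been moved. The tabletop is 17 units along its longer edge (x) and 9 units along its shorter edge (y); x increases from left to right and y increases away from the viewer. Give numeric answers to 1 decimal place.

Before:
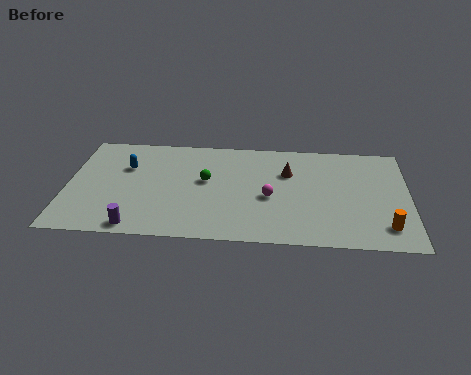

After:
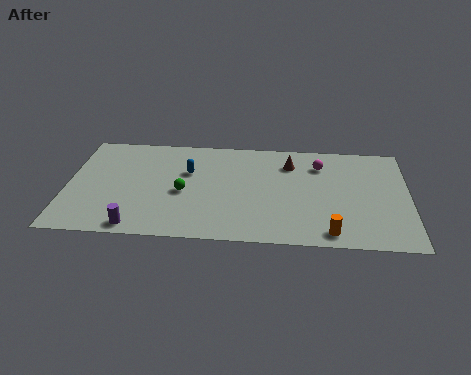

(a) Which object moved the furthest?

the magenta sphere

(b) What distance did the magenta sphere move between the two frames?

3.9

The magenta sphere moved from about (10.1, 3.9) to (12.6, 6.9), a distance of √(2.5² + 3.0²) ≈ 3.9.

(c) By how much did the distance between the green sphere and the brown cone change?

+1.8

The distance was about 4.2 in the first image and 6.0 in the second, so they moved 1.8 units further apart.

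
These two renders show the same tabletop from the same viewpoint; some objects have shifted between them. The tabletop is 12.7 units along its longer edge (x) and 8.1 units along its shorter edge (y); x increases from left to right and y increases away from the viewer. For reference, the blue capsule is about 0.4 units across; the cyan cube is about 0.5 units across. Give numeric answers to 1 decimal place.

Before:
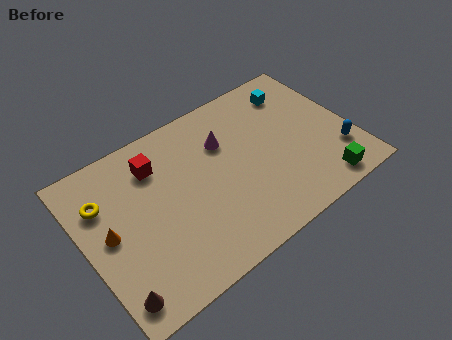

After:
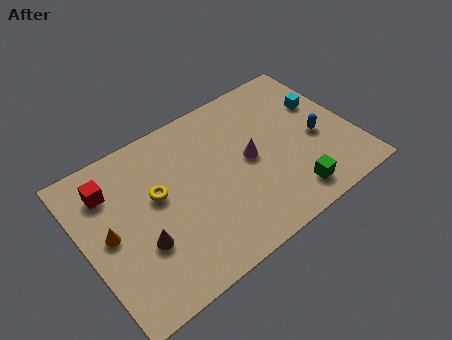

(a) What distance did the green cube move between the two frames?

1.5

The green cube was near (10.7, 1.0) before and (9.2, 1.3) after, so it travelled √(1.5² + 0.3²) ≈ 1.5 units.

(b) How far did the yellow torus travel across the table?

2.6

From (1.1, 5.7) to (3.5, 4.7), the yellow torus covered √(2.4² + 1.0²) ≈ 2.6 units.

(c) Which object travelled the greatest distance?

the yellow torus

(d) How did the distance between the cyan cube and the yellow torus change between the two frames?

-1.4

Before: roughly 9.5 units apart; after: 8.1. That's 1.4 units closer together.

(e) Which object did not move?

the orange cone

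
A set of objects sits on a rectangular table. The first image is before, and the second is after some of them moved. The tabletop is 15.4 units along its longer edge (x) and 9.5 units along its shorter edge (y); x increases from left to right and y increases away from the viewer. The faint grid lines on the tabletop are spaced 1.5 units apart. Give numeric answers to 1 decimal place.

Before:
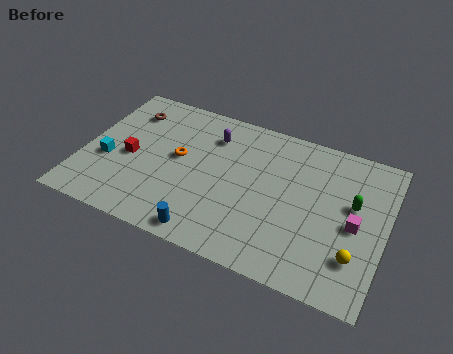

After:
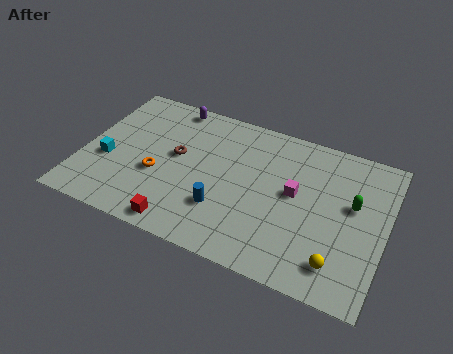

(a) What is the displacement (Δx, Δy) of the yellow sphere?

(-0.8, -0.7)

The yellow sphere started near (14.1, 2.5) and ended near (13.3, 1.8).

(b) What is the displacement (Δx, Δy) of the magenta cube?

(-3.1, 0.8)

The magenta cube was at about (13.9, 4.4) and moved to about (10.8, 5.2).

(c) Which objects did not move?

the green capsule and the cyan cube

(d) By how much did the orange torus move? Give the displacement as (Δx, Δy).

(-0.9, -1.5)

The orange torus was at about (4.8, 5.2) and moved to about (3.9, 3.7).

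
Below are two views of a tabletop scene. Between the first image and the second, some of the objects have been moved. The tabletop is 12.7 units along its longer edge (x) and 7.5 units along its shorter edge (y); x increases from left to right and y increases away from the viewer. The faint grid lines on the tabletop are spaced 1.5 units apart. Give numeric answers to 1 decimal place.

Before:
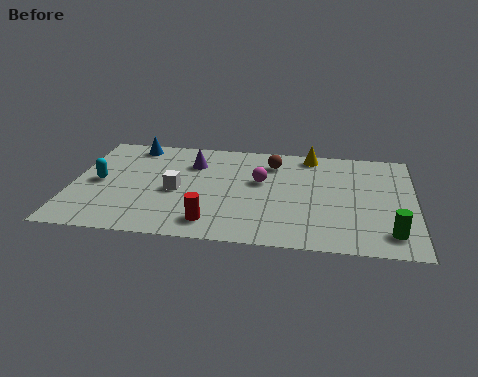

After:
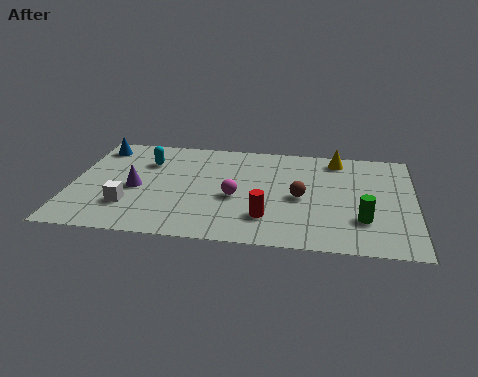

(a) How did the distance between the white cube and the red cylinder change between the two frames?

+2.6

They were about 2.5 units apart before and 5.1 after — 2.6 units further apart.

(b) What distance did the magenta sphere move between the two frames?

1.6

The magenta sphere was near (7.0, 4.5) before and (6.1, 3.2) after, so it travelled √(0.9² + 1.3²) ≈ 1.6 units.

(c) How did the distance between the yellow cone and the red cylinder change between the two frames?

-1.2

The distance was about 6.4 in the first image and 5.2 in the second, so they moved 1.2 units closer together.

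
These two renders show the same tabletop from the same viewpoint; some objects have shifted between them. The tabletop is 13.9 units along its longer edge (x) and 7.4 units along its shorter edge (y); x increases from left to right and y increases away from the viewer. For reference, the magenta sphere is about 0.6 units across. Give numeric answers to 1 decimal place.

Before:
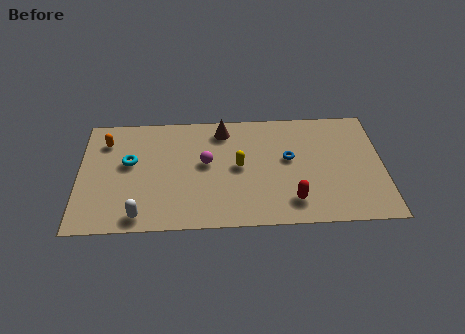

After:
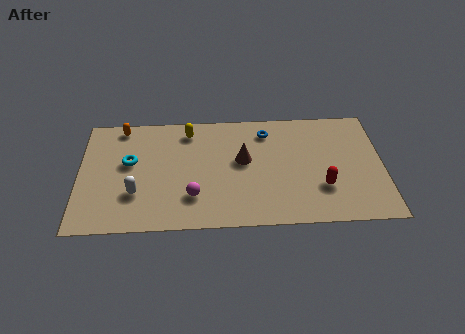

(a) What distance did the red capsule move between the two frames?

1.6

From (9.7, 1.5) to (11.1, 2.3), the red capsule covered √(1.4² + 0.8²) ≈ 1.6 units.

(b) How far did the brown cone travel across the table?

2.2

From (6.6, 6.2) to (7.5, 4.2), the brown cone covered √(0.9² + 2.0²) ≈ 2.2 units.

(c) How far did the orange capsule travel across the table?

1.1

The orange capsule moved from about (1.2, 5.7) to (1.9, 6.6), a distance of √(0.7² + 0.9²) ≈ 1.1.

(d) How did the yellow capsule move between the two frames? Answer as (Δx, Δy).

(-2.3, 2.4)

The yellow capsule was at about (7.3, 3.8) and moved to about (5.0, 6.2).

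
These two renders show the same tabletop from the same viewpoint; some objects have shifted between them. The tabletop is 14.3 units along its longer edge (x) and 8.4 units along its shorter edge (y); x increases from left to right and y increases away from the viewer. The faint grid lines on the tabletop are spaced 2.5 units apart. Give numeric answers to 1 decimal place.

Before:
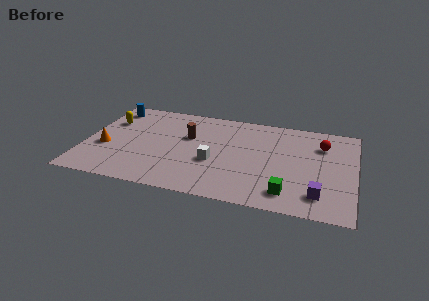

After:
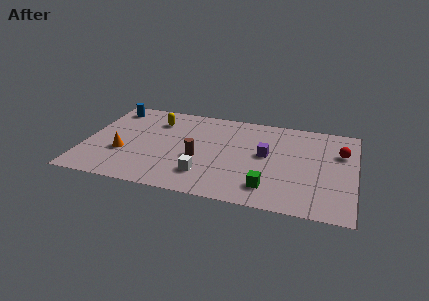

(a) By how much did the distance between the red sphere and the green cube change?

+0.4

The distance was about 5.0 in the first image and 5.4 in the second, so they moved 0.4 units further apart.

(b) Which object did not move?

the blue cylinder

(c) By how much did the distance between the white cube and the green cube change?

-1.0

Before: roughly 4.4 units apart; after: 3.4. That's 1.0 units closer together.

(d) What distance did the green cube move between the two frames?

1.0

The green cube was near (10.9, 1.5) before and (9.9, 1.7) after, so it travelled √(1.0² + 0.2²) ≈ 1.0 units.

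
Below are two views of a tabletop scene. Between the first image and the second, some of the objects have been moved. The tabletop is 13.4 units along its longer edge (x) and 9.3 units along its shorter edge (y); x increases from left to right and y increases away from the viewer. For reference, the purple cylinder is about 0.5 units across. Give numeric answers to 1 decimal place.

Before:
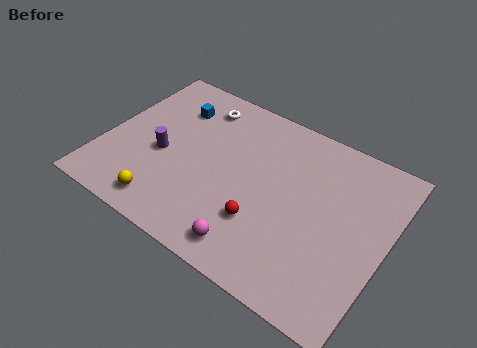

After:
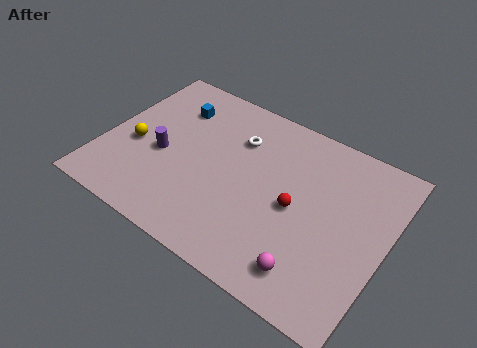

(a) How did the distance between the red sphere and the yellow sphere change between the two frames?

+3.1

The distance was about 4.6 in the first image and 7.7 in the second, so they moved 3.1 units further apart.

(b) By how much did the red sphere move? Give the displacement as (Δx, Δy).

(1.3, 1.6)

The red sphere was at about (7.9, 2.8) and moved to about (9.2, 4.4).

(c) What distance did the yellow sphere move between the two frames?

3.3

The yellow sphere moved from about (3.5, 1.3) to (1.5, 3.9), a distance of √(2.0² + 2.6²) ≈ 3.3.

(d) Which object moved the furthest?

the yellow sphere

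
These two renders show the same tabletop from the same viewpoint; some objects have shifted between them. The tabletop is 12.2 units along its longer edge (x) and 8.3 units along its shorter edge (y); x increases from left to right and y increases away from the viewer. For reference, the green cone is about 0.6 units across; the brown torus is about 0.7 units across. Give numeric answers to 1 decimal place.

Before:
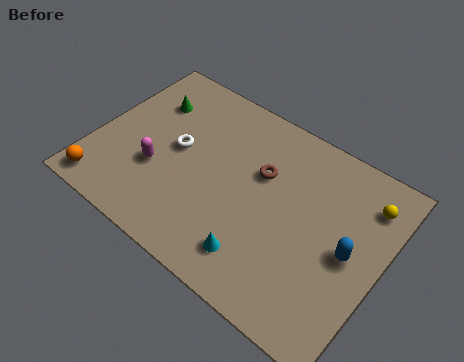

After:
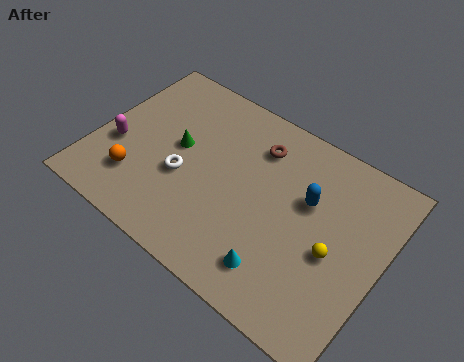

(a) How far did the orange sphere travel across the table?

1.6

From (0.9, 1.0) to (2.1, 2.1), the orange sphere covered √(1.2² + 1.1²) ≈ 1.6 units.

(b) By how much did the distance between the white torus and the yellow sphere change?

-1.7

The distance was about 8.1 in the first image and 6.4 in the second, so they moved 1.7 units closer together.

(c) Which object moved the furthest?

the yellow sphere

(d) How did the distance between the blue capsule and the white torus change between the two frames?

-2.2

The distance was about 7.5 in the first image and 5.3 in the second, so they moved 2.2 units closer together.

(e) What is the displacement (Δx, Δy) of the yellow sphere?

(-0.9, -2.9)

The yellow sphere started near (11.2, 6.5) and ended near (10.3, 3.6).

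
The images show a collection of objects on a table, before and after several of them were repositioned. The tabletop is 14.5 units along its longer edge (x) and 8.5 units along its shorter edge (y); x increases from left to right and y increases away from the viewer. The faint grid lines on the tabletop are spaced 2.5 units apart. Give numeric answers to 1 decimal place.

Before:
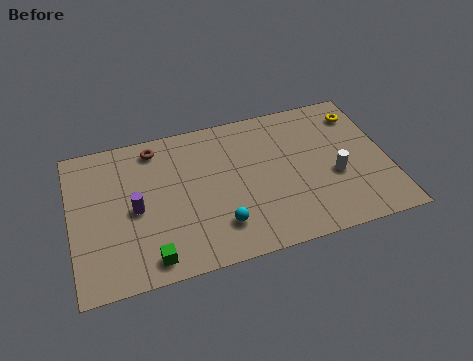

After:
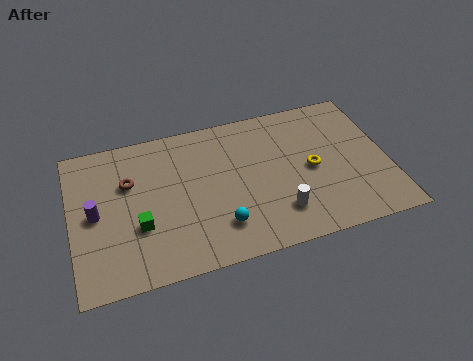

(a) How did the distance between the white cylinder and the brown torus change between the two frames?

-1.4

The distance was about 8.9 in the first image and 7.5 in the second, so they moved 1.4 units closer together.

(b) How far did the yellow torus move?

3.7

From (13.5, 6.8) to (11.0, 4.1), the yellow torus covered √(2.5² + 2.7²) ≈ 3.7 units.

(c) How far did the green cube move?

1.9

The green cube moved from about (3.4, 1.1) to (3.0, 3.0), a distance of √(0.4² + 1.9²) ≈ 1.9.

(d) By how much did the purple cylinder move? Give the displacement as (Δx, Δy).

(-1.8, 0.2)

From the two frames, the purple cylinder sits at roughly (2.9, 4.0) before and (1.1, 4.2) after.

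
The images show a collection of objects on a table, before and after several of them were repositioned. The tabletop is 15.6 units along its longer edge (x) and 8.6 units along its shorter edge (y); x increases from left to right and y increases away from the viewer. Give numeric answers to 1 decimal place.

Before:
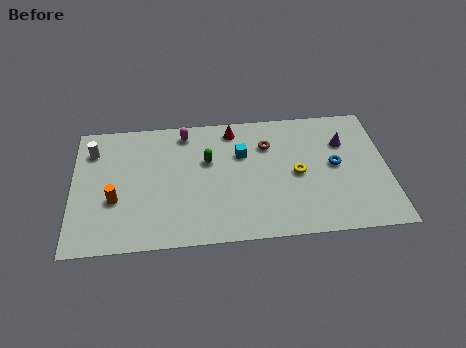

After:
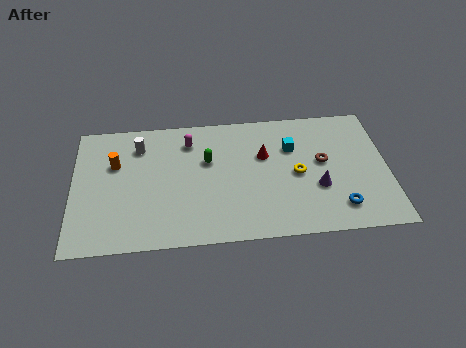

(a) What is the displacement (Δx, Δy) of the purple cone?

(-1.4, -2.9)

From the two frames, the purple cone sits at roughly (13.5, 6.0) before and (12.1, 3.1) after.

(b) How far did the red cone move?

2.4

From (8.0, 7.4) to (9.5, 5.5), the red cone covered √(1.5² + 1.9²) ≈ 2.4 units.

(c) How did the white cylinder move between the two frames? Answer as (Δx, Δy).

(2.3, 0.1)

The white cylinder started near (1.0, 6.6) and ended near (3.3, 6.7).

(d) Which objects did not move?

the yellow torus and the green capsule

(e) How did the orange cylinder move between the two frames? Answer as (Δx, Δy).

(0.0, 2.4)

The orange cylinder was at about (2.1, 3.2) and moved to about (2.1, 5.6).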